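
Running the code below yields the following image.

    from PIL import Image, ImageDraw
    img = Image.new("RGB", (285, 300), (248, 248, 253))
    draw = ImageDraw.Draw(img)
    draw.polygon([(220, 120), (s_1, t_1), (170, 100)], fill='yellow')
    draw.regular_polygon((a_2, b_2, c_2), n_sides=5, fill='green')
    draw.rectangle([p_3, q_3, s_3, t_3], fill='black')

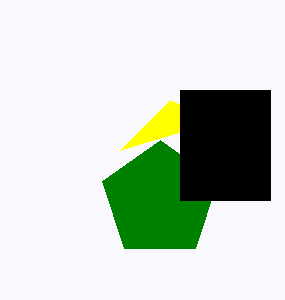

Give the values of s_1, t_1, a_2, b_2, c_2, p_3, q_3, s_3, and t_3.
s_1 = 120, t_1 = 150, a_2 = 160, b_2 = 200, c_2 = 60, p_3 = 180, q_3 = 90, s_3 = 270, t_3 = 200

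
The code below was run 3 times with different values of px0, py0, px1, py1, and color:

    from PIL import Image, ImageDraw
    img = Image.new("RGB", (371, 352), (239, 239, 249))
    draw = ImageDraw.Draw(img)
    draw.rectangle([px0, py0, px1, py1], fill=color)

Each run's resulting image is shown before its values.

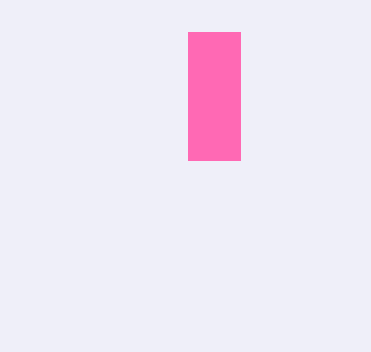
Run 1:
px0 = 188
py0 = 32
px1 = 240
py1 = 160
color = 'hotpink'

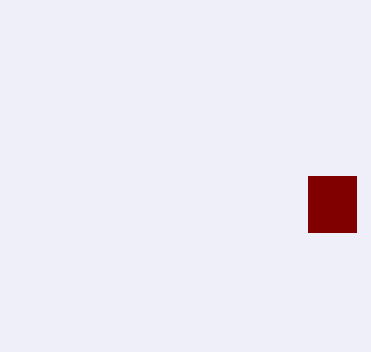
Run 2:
px0 = 308, py0 = 176, px1 = 356, py1 = 232, color = 'maroon'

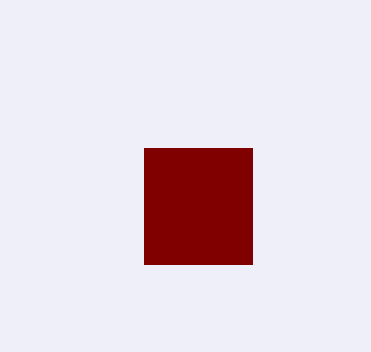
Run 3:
px0 = 144
py0 = 148
px1 = 252
py1 = 264
color = 'maroon'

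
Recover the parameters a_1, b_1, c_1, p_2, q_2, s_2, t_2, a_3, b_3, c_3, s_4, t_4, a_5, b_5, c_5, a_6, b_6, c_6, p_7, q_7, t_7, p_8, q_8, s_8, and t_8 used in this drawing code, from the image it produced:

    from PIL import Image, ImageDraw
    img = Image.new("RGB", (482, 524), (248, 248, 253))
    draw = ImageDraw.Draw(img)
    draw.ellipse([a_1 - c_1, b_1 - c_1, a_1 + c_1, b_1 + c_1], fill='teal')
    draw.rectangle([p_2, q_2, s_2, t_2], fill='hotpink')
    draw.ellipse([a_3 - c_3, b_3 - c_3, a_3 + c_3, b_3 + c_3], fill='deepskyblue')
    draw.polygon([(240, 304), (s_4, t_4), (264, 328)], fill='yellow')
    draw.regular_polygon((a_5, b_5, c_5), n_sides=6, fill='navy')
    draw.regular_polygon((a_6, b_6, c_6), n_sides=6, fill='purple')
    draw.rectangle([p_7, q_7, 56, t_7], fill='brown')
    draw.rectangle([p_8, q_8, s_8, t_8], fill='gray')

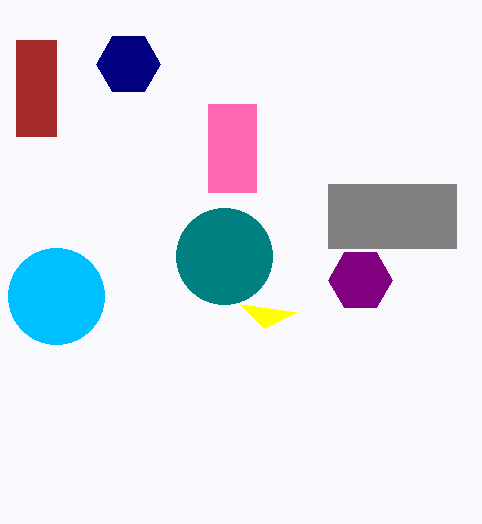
a_1 = 224
b_1 = 256
c_1 = 48
p_2 = 208
q_2 = 104
s_2 = 256
t_2 = 192
a_3 = 56
b_3 = 296
c_3 = 48
s_4 = 296
t_4 = 312
a_5 = 128
b_5 = 64
c_5 = 32
a_6 = 360
b_6 = 280
c_6 = 32
p_7 = 16
q_7 = 40
t_7 = 136
p_8 = 328
q_8 = 184
s_8 = 456
t_8 = 248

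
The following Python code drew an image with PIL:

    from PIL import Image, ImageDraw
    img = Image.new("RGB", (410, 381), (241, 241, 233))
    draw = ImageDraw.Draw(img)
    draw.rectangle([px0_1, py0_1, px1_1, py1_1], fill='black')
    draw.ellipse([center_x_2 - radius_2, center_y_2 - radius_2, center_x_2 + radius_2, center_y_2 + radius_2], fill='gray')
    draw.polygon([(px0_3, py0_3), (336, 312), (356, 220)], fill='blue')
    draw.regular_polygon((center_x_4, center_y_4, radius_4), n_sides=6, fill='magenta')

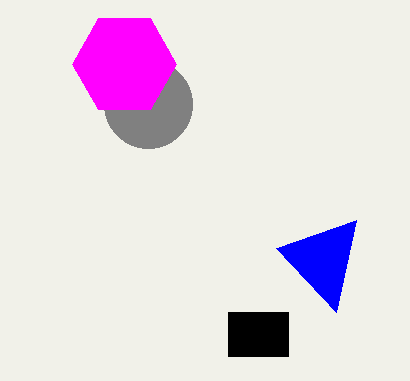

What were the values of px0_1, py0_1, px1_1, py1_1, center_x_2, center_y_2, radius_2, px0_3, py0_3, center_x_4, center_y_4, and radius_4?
px0_1 = 228; py0_1 = 312; px1_1 = 288; py1_1 = 356; center_x_2 = 148; center_y_2 = 104; radius_2 = 44; px0_3 = 276; py0_3 = 248; center_x_4 = 124; center_y_4 = 64; radius_4 = 52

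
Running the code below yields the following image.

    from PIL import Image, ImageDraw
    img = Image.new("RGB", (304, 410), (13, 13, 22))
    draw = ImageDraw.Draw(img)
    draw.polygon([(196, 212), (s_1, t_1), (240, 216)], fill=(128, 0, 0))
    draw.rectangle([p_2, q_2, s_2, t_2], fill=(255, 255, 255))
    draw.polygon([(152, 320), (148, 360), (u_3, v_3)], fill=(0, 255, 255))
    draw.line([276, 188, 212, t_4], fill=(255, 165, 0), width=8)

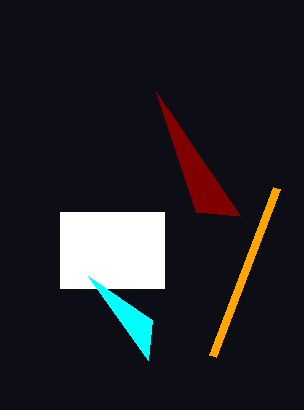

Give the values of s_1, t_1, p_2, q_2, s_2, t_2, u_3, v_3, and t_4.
s_1 = 156
t_1 = 92
p_2 = 60
q_2 = 212
s_2 = 164
t_2 = 288
u_3 = 88
v_3 = 276
t_4 = 356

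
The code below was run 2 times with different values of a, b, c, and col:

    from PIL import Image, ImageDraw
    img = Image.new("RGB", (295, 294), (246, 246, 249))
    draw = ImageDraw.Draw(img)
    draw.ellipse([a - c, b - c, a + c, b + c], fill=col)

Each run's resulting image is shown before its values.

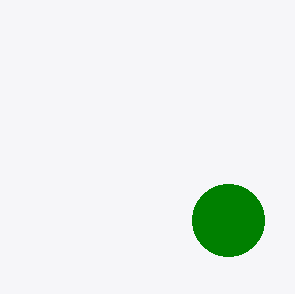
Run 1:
a = 228, b = 220, c = 36, col = 'green'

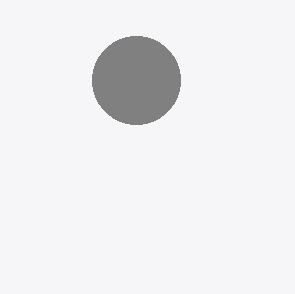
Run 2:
a = 136; b = 80; c = 44; col = 'gray'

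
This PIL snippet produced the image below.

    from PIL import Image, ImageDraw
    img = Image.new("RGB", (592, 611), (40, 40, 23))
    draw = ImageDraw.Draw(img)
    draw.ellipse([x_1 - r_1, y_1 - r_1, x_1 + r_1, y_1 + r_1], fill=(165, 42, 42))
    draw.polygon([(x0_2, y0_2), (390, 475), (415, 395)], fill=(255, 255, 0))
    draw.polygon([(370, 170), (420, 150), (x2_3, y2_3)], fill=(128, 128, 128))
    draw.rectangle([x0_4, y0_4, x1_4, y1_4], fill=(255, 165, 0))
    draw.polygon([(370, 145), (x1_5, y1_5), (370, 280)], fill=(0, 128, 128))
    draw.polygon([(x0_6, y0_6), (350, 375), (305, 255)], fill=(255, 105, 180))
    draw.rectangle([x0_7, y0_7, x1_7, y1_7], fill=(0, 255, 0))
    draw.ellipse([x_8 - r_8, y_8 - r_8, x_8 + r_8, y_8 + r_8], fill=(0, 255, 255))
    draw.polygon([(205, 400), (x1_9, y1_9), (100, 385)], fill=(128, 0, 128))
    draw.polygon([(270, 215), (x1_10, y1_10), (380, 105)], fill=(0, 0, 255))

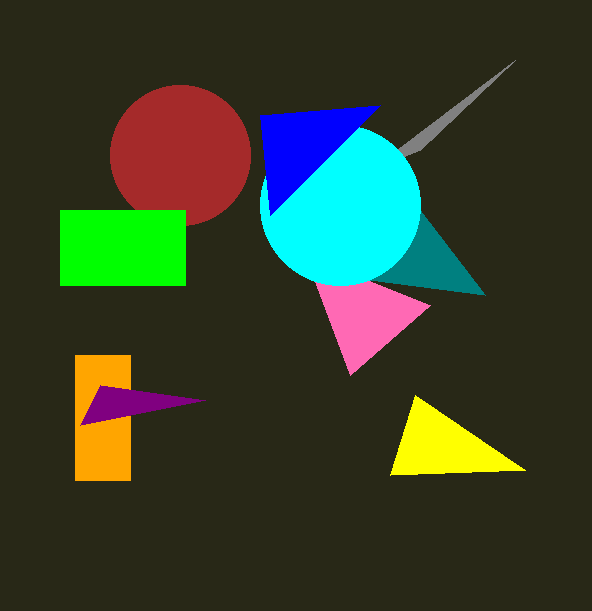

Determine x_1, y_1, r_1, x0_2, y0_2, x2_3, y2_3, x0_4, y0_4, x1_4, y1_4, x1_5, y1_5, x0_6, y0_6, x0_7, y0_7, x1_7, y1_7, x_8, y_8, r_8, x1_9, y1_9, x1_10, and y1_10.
x_1 = 180; y_1 = 155; r_1 = 70; x0_2 = 525; y0_2 = 470; x2_3 = 515; y2_3 = 60; x0_4 = 75; y0_4 = 355; x1_4 = 130; y1_4 = 480; x1_5 = 485; y1_5 = 295; x0_6 = 430; y0_6 = 305; x0_7 = 60; y0_7 = 210; x1_7 = 185; y1_7 = 285; x_8 = 340; y_8 = 205; r_8 = 80; x1_9 = 80; y1_9 = 425; x1_10 = 260; y1_10 = 115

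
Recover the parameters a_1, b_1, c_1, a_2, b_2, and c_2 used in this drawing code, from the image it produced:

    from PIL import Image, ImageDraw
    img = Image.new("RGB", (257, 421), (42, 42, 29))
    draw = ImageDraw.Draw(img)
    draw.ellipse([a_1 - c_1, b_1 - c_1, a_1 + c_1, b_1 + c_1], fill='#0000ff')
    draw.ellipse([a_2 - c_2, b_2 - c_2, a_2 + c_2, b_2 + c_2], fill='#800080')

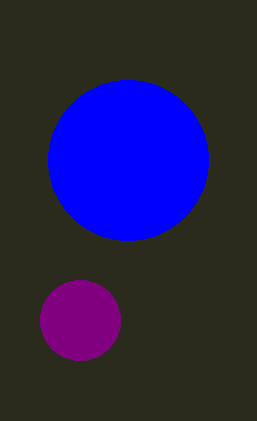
a_1 = 128; b_1 = 160; c_1 = 80; a_2 = 80; b_2 = 320; c_2 = 40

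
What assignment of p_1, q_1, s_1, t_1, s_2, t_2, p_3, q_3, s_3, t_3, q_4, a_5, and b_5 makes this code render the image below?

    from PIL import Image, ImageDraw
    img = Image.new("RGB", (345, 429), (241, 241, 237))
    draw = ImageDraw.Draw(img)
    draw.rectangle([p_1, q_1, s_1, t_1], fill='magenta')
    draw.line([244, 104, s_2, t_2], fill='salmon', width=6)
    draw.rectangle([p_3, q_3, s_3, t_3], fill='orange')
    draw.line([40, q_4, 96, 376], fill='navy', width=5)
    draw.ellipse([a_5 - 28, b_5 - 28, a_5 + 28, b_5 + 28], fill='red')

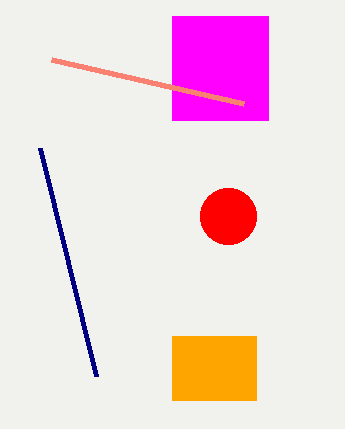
p_1 = 172
q_1 = 16
s_1 = 268
t_1 = 120
s_2 = 52
t_2 = 60
p_3 = 172
q_3 = 336
s_3 = 256
t_3 = 400
q_4 = 148
a_5 = 228
b_5 = 216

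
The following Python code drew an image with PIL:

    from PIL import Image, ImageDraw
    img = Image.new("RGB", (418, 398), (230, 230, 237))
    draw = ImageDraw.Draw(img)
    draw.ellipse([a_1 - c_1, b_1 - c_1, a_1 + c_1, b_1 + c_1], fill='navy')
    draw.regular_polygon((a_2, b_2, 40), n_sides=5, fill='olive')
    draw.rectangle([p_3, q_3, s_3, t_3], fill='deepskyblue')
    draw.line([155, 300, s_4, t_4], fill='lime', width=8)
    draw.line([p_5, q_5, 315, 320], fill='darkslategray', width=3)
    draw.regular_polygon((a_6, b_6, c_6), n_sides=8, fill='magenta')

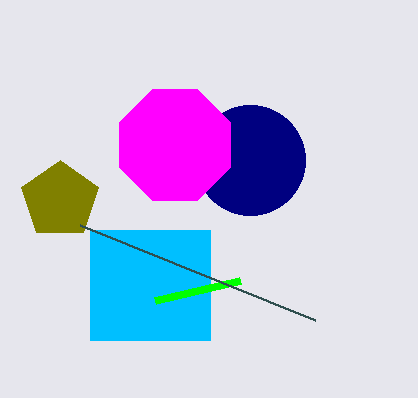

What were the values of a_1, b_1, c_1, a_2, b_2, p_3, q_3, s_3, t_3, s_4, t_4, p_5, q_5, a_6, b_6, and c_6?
a_1 = 250, b_1 = 160, c_1 = 55, a_2 = 60, b_2 = 200, p_3 = 90, q_3 = 230, s_3 = 210, t_3 = 340, s_4 = 240, t_4 = 280, p_5 = 80, q_5 = 225, a_6 = 175, b_6 = 145, c_6 = 60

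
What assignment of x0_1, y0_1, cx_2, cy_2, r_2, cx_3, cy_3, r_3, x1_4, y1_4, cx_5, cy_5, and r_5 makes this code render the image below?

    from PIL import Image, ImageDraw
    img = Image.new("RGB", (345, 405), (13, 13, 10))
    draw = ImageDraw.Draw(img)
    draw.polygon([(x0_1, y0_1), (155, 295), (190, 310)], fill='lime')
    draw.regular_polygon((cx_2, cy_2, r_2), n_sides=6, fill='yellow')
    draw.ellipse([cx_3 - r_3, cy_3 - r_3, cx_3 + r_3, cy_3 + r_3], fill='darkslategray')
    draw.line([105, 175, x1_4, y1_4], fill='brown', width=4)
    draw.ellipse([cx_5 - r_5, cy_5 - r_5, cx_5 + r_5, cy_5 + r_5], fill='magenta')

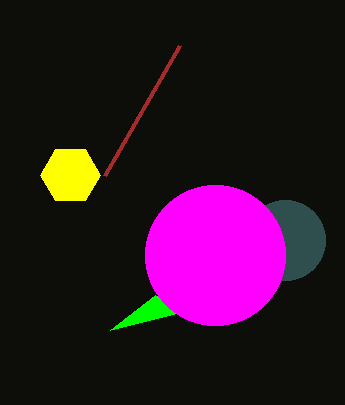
x0_1 = 110; y0_1 = 330; cx_2 = 70; cy_2 = 175; r_2 = 30; cx_3 = 285; cy_3 = 240; r_3 = 40; x1_4 = 180; y1_4 = 45; cx_5 = 215; cy_5 = 255; r_5 = 70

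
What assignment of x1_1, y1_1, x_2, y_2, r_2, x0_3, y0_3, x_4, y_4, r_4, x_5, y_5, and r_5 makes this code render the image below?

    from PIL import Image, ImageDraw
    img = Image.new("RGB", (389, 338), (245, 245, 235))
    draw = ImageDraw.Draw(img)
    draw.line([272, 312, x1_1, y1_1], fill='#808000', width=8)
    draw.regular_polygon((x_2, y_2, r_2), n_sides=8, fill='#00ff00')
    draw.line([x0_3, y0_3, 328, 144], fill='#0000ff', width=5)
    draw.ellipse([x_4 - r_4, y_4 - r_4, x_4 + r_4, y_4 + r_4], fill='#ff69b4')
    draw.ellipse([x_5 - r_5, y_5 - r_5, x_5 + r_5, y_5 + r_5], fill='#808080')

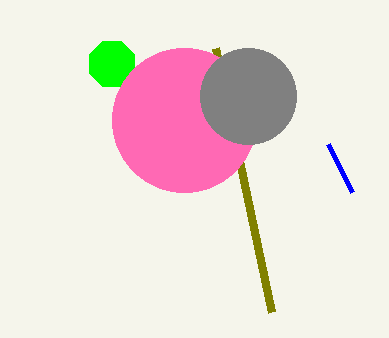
x1_1 = 216, y1_1 = 48, x_2 = 112, y_2 = 64, r_2 = 24, x0_3 = 352, y0_3 = 192, x_4 = 184, y_4 = 120, r_4 = 72, x_5 = 248, y_5 = 96, r_5 = 48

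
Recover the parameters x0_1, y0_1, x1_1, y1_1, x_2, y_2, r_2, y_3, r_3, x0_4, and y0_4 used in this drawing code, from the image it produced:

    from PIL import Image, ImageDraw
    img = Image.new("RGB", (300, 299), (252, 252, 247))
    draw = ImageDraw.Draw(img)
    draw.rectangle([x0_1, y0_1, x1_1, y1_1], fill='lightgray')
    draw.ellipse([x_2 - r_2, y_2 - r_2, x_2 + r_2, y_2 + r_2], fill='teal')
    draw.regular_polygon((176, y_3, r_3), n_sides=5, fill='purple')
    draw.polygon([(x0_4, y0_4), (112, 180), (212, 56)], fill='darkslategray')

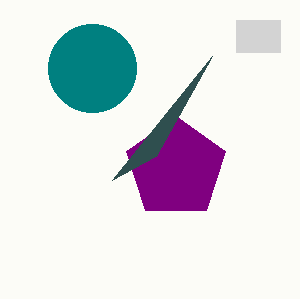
x0_1 = 236; y0_1 = 20; x1_1 = 280; y1_1 = 52; x_2 = 92; y_2 = 68; r_2 = 44; y_3 = 168; r_3 = 52; x0_4 = 156; y0_4 = 156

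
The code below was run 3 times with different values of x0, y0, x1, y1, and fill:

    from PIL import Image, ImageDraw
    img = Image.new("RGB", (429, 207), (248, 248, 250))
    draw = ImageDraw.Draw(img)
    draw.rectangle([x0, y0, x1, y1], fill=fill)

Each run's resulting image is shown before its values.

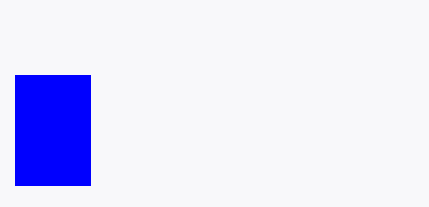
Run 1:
x0 = 15; y0 = 75; x1 = 90; y1 = 185; fill = 'blue'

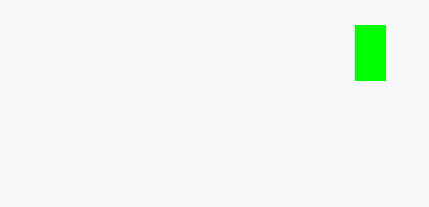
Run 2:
x0 = 355; y0 = 25; x1 = 385; y1 = 80; fill = 'lime'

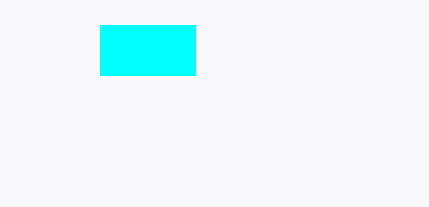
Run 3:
x0 = 100, y0 = 25, x1 = 195, y1 = 75, fill = 'cyan'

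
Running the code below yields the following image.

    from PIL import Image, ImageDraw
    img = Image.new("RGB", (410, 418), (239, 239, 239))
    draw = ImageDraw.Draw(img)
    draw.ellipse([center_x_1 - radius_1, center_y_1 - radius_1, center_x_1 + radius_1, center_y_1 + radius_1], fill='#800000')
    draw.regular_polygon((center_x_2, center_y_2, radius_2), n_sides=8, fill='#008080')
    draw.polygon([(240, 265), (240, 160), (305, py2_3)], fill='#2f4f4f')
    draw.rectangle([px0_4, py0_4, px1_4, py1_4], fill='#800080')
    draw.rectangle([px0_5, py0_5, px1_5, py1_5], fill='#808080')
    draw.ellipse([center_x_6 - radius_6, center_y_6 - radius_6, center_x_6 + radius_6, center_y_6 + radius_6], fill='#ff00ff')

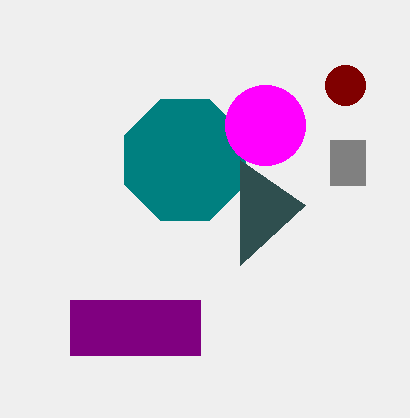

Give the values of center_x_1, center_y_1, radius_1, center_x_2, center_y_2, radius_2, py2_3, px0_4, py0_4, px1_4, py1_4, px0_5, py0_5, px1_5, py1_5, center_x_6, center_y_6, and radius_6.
center_x_1 = 345, center_y_1 = 85, radius_1 = 20, center_x_2 = 185, center_y_2 = 160, radius_2 = 65, py2_3 = 205, px0_4 = 70, py0_4 = 300, px1_4 = 200, py1_4 = 355, px0_5 = 330, py0_5 = 140, px1_5 = 365, py1_5 = 185, center_x_6 = 265, center_y_6 = 125, radius_6 = 40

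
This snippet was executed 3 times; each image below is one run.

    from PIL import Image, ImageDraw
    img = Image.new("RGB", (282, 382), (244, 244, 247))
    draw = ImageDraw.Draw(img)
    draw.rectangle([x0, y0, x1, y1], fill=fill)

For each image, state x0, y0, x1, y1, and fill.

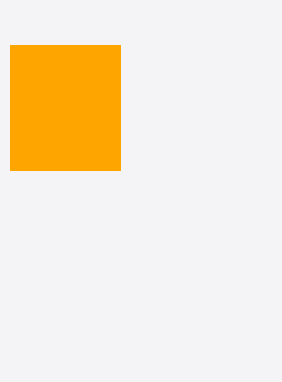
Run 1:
x0 = 10, y0 = 45, x1 = 120, y1 = 170, fill = 'orange'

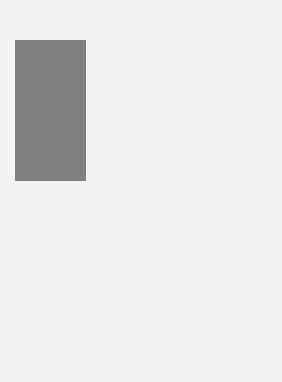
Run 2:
x0 = 15; y0 = 40; x1 = 85; y1 = 180; fill = 'gray'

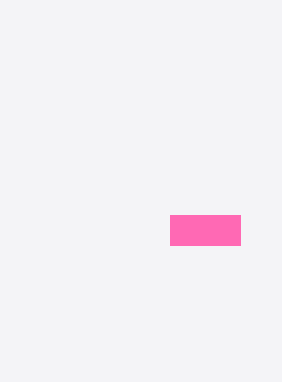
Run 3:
x0 = 170; y0 = 215; x1 = 240; y1 = 245; fill = 'hotpink'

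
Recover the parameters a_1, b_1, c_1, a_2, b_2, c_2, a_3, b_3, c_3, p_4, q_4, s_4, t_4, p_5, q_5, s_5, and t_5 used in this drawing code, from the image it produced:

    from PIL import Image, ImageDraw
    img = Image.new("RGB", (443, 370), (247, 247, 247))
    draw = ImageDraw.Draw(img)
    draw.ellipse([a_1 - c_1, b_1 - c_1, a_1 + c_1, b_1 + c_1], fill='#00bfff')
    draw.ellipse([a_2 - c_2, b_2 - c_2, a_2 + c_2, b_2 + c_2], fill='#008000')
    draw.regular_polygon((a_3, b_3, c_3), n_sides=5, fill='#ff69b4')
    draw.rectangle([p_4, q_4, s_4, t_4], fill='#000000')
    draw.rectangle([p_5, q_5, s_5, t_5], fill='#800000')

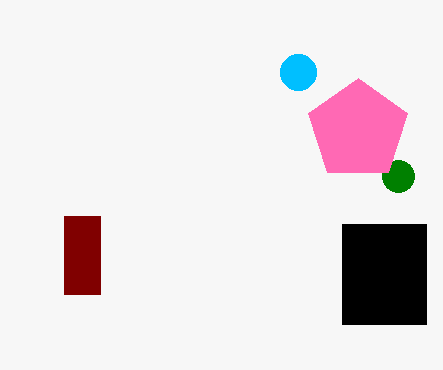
a_1 = 298; b_1 = 72; c_1 = 18; a_2 = 398; b_2 = 176; c_2 = 16; a_3 = 358; b_3 = 130; c_3 = 52; p_4 = 342; q_4 = 224; s_4 = 426; t_4 = 324; p_5 = 64; q_5 = 216; s_5 = 100; t_5 = 294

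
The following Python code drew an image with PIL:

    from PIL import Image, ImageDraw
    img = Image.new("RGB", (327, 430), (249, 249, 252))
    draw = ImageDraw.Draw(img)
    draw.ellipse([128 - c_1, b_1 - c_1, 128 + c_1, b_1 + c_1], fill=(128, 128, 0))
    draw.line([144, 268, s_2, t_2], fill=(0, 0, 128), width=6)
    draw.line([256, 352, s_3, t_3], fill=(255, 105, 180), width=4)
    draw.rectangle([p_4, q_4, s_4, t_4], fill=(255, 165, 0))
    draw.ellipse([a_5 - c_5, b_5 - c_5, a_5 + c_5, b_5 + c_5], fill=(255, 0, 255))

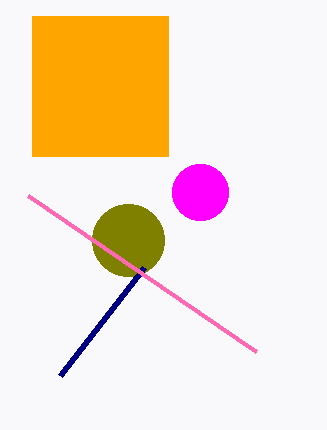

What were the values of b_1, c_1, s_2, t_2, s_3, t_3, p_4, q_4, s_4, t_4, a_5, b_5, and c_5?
b_1 = 240
c_1 = 36
s_2 = 60
t_2 = 376
s_3 = 28
t_3 = 196
p_4 = 32
q_4 = 16
s_4 = 168
t_4 = 156
a_5 = 200
b_5 = 192
c_5 = 28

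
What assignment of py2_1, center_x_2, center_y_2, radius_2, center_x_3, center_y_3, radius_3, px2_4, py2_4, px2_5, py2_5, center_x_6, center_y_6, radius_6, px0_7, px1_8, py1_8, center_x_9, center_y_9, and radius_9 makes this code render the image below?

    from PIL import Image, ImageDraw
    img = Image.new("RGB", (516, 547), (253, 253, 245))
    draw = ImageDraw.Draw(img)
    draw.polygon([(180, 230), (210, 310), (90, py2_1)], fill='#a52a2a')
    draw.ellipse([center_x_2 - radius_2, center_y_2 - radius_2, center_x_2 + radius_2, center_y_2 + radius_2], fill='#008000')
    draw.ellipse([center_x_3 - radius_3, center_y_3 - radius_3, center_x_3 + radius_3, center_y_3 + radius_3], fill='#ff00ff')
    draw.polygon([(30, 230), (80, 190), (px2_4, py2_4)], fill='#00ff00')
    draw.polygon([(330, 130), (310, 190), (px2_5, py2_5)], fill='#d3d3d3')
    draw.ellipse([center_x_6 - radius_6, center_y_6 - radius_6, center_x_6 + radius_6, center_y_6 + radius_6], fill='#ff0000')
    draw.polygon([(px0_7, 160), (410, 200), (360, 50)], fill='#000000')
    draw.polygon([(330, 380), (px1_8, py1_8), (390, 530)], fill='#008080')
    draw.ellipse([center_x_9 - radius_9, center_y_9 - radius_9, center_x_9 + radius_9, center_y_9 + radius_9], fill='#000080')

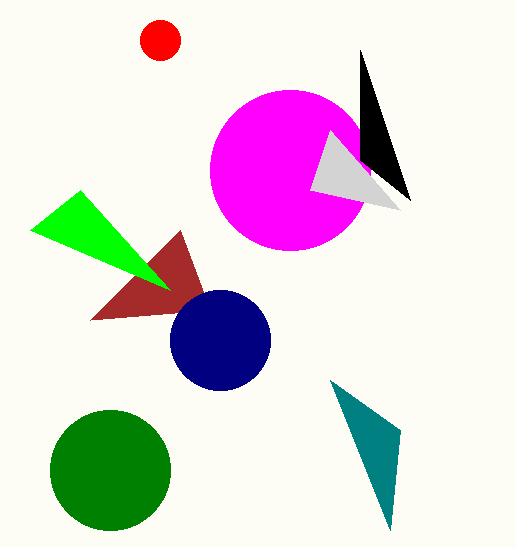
py2_1 = 320
center_x_2 = 110
center_y_2 = 470
radius_2 = 60
center_x_3 = 290
center_y_3 = 170
radius_3 = 80
px2_4 = 170
py2_4 = 290
px2_5 = 400
py2_5 = 210
center_x_6 = 160
center_y_6 = 40
radius_6 = 20
px0_7 = 360
px1_8 = 400
py1_8 = 430
center_x_9 = 220
center_y_9 = 340
radius_9 = 50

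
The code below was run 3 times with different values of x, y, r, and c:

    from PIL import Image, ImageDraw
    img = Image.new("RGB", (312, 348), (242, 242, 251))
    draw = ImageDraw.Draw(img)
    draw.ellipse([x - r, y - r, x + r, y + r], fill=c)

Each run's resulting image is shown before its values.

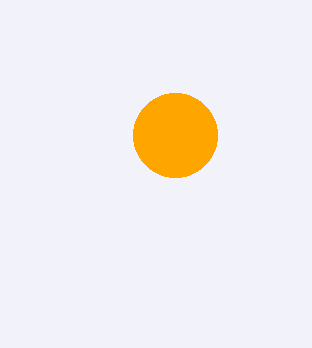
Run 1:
x = 175, y = 135, r = 42, c = 'orange'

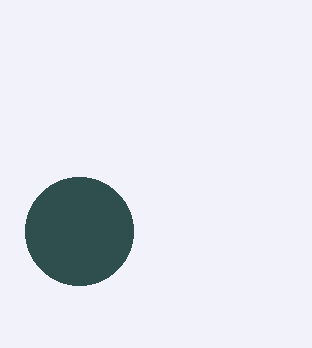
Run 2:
x = 79; y = 231; r = 54; c = 'darkslategray'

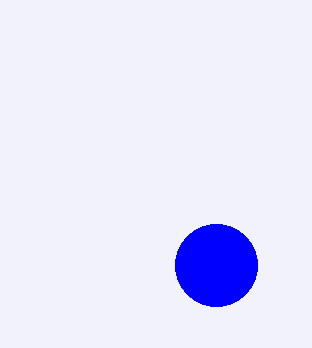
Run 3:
x = 216, y = 265, r = 41, c = 'blue'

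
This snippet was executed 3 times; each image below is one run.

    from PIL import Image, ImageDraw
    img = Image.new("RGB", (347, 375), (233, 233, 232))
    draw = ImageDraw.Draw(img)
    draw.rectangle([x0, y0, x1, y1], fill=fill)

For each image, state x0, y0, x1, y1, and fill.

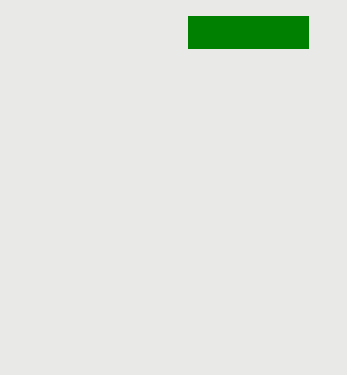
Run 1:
x0 = 188
y0 = 16
x1 = 308
y1 = 48
fill = 'green'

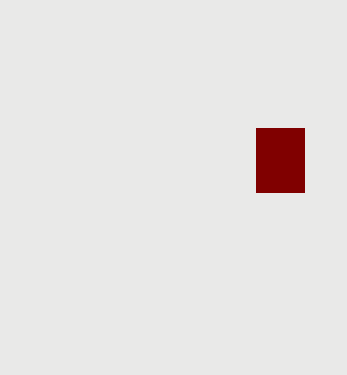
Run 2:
x0 = 256, y0 = 128, x1 = 304, y1 = 192, fill = 'maroon'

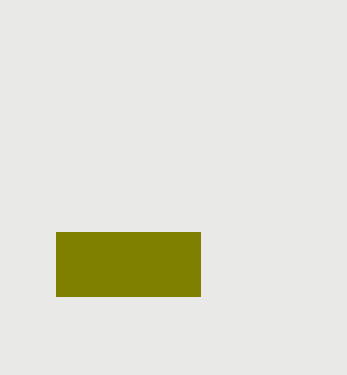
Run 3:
x0 = 56; y0 = 232; x1 = 200; y1 = 296; fill = 'olive'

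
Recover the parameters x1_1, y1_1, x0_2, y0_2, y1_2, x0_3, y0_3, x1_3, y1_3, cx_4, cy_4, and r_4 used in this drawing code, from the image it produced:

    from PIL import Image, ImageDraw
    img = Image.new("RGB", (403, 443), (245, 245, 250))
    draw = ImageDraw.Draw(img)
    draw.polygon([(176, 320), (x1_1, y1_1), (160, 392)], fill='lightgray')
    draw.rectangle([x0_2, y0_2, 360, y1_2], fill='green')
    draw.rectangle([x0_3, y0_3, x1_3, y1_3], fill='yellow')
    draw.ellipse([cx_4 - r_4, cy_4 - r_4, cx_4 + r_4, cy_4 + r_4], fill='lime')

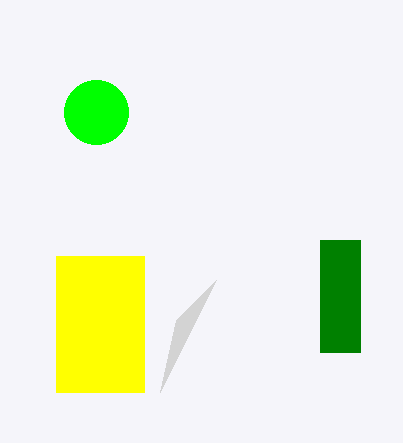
x1_1 = 216; y1_1 = 280; x0_2 = 320; y0_2 = 240; y1_2 = 352; x0_3 = 56; y0_3 = 256; x1_3 = 144; y1_3 = 392; cx_4 = 96; cy_4 = 112; r_4 = 32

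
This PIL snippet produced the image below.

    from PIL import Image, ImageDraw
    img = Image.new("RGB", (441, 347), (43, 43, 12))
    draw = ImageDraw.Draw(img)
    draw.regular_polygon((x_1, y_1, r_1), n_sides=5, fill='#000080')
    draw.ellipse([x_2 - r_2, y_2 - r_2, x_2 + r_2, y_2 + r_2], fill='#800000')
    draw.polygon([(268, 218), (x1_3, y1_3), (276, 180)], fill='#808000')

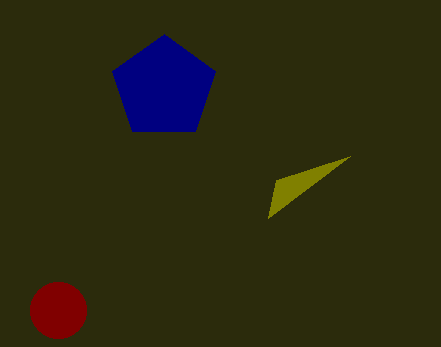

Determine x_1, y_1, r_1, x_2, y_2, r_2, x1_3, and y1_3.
x_1 = 164, y_1 = 88, r_1 = 54, x_2 = 58, y_2 = 310, r_2 = 28, x1_3 = 350, y1_3 = 156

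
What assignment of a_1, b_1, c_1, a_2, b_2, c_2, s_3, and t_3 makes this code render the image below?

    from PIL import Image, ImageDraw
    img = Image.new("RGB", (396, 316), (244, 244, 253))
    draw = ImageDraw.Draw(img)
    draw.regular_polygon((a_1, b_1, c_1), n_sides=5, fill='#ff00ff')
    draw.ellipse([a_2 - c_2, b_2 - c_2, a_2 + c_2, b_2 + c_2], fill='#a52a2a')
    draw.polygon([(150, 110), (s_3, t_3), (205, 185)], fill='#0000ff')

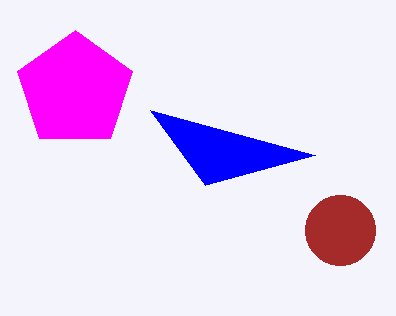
a_1 = 75
b_1 = 90
c_1 = 60
a_2 = 340
b_2 = 230
c_2 = 35
s_3 = 315
t_3 = 155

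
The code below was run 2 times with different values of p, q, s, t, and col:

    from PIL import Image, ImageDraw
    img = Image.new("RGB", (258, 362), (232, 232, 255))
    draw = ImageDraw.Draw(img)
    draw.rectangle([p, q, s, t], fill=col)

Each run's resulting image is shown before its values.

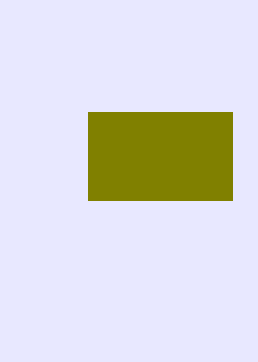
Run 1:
p = 88; q = 112; s = 232; t = 200; col = 'olive'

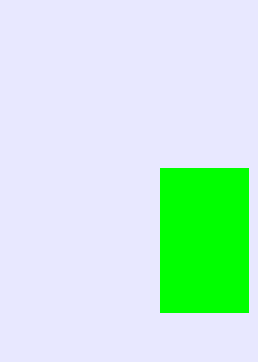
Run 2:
p = 160, q = 168, s = 248, t = 312, col = 'lime'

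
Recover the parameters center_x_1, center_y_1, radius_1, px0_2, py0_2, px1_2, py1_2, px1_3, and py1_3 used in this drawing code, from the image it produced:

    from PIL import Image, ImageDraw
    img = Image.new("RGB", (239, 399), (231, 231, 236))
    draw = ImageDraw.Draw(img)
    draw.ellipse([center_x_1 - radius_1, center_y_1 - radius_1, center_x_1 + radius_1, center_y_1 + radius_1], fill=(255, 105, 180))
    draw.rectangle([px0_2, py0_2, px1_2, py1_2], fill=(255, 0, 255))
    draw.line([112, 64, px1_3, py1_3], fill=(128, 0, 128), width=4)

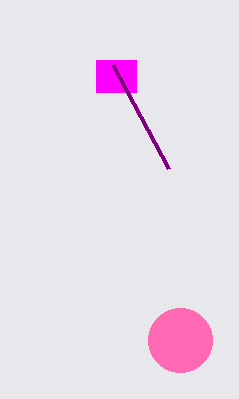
center_x_1 = 180
center_y_1 = 340
radius_1 = 32
px0_2 = 96
py0_2 = 60
px1_2 = 136
py1_2 = 92
px1_3 = 168
py1_3 = 168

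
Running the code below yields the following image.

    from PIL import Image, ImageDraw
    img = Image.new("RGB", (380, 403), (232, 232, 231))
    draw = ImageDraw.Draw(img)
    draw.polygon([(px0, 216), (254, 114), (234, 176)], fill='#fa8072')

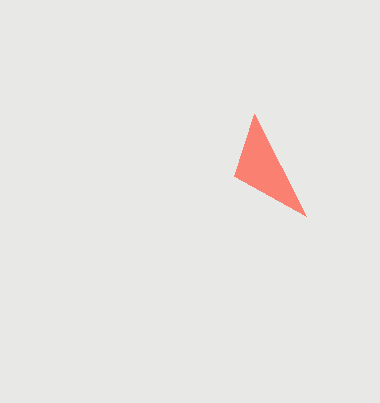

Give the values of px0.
px0 = 306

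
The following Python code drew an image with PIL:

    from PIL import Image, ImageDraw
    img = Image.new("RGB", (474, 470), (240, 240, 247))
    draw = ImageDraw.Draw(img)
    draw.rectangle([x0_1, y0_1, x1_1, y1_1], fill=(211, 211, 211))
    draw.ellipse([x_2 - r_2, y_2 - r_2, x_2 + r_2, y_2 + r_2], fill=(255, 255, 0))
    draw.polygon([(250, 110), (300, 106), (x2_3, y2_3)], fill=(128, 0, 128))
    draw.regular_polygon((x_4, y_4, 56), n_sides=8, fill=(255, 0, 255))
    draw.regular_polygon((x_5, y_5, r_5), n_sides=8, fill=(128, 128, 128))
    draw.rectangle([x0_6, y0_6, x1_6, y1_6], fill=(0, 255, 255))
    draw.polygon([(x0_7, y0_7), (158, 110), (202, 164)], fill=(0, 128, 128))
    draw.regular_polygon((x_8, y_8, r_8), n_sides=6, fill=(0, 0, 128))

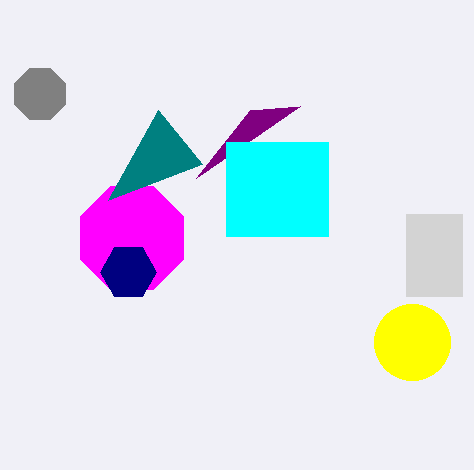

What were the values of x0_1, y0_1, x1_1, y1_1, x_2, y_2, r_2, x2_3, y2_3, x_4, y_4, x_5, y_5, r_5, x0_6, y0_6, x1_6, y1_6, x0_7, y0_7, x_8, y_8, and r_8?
x0_1 = 406; y0_1 = 214; x1_1 = 462; y1_1 = 296; x_2 = 412; y_2 = 342; r_2 = 38; x2_3 = 196; y2_3 = 178; x_4 = 132; y_4 = 238; x_5 = 40; y_5 = 94; r_5 = 28; x0_6 = 226; y0_6 = 142; x1_6 = 328; y1_6 = 236; x0_7 = 108; y0_7 = 200; x_8 = 128; y_8 = 272; r_8 = 28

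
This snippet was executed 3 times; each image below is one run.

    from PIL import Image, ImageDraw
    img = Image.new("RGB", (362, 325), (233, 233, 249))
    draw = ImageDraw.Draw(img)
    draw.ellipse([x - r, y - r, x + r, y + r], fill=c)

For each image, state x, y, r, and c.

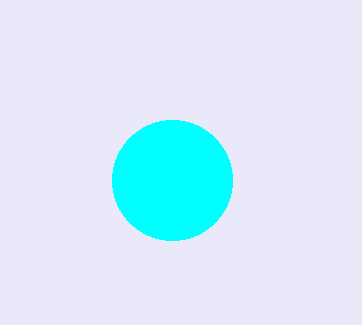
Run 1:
x = 172
y = 180
r = 60
c = 'cyan'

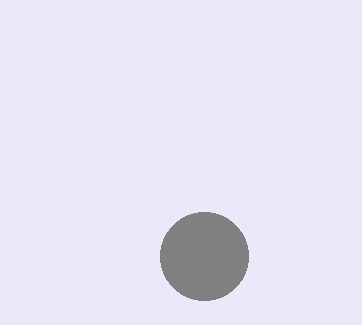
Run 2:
x = 204, y = 256, r = 44, c = 'gray'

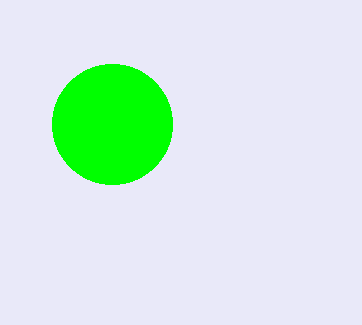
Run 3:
x = 112
y = 124
r = 60
c = 'lime'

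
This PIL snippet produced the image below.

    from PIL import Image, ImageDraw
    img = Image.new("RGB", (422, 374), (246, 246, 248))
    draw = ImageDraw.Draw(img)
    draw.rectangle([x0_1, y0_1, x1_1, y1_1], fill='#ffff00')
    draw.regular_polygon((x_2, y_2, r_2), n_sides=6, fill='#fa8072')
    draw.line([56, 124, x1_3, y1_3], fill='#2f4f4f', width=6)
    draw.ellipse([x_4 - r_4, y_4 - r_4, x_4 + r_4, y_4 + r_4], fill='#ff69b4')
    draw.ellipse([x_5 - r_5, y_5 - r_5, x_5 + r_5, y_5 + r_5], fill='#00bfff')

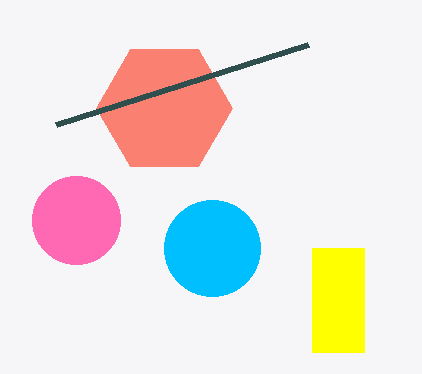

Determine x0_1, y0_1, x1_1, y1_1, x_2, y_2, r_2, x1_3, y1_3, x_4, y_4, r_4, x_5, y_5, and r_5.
x0_1 = 312
y0_1 = 248
x1_1 = 364
y1_1 = 352
x_2 = 164
y_2 = 108
r_2 = 68
x1_3 = 308
y1_3 = 44
x_4 = 76
y_4 = 220
r_4 = 44
x_5 = 212
y_5 = 248
r_5 = 48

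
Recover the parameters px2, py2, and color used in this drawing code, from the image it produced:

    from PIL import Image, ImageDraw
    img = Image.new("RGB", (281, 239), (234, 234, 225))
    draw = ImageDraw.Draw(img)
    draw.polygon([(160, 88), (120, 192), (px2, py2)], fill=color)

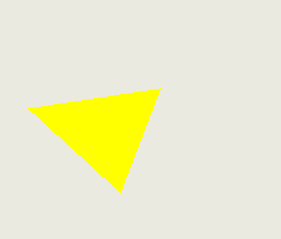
px2 = 28; py2 = 108; color = 'yellow'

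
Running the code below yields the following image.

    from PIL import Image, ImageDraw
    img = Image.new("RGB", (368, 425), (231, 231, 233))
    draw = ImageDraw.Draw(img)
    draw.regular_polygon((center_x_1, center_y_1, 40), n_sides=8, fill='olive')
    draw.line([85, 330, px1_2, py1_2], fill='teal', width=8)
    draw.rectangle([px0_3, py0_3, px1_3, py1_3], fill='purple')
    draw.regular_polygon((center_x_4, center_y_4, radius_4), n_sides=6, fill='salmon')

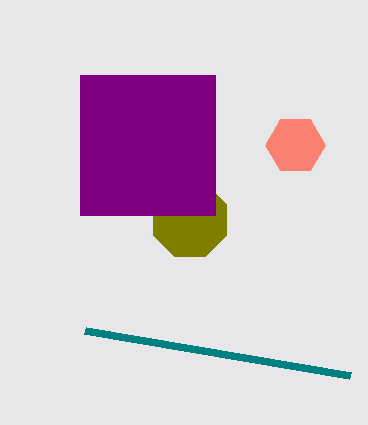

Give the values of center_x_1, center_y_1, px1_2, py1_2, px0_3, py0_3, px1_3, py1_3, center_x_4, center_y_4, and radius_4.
center_x_1 = 190; center_y_1 = 220; px1_2 = 350; py1_2 = 375; px0_3 = 80; py0_3 = 75; px1_3 = 215; py1_3 = 215; center_x_4 = 295; center_y_4 = 145; radius_4 = 30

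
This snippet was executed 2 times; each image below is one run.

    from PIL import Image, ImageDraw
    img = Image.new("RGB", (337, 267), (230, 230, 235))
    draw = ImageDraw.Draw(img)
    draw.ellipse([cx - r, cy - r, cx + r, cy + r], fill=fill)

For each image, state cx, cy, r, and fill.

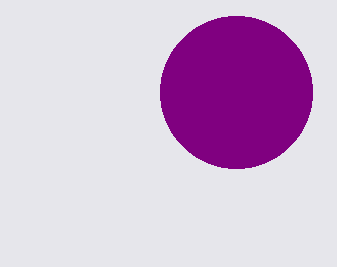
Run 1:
cx = 236; cy = 92; r = 76; fill = 'purple'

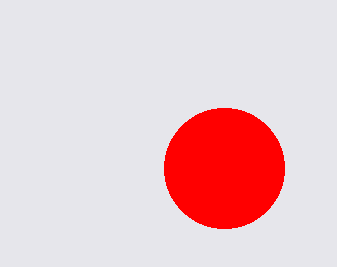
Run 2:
cx = 224
cy = 168
r = 60
fill = 'red'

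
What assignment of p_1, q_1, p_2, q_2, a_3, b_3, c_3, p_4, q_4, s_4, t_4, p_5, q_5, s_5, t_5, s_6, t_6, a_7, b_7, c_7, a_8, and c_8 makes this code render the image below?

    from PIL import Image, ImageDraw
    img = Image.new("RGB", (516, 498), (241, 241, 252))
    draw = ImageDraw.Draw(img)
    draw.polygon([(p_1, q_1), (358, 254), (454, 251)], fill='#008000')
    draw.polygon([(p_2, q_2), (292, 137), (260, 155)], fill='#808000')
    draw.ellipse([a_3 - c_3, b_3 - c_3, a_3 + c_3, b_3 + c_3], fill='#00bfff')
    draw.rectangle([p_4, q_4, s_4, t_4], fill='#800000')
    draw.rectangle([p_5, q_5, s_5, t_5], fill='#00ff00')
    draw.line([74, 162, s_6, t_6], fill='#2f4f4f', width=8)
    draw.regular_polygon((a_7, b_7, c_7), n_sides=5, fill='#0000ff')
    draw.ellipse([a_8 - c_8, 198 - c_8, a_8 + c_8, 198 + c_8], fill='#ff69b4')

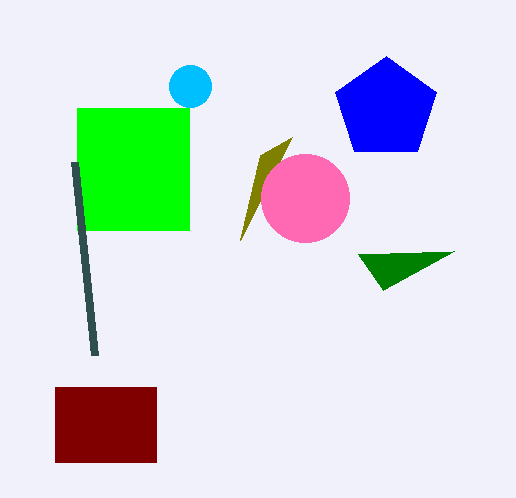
p_1 = 383, q_1 = 290, p_2 = 240, q_2 = 240, a_3 = 190, b_3 = 86, c_3 = 21, p_4 = 55, q_4 = 387, s_4 = 156, t_4 = 462, p_5 = 77, q_5 = 108, s_5 = 189, t_5 = 230, s_6 = 94, t_6 = 355, a_7 = 386, b_7 = 109, c_7 = 53, a_8 = 305, c_8 = 44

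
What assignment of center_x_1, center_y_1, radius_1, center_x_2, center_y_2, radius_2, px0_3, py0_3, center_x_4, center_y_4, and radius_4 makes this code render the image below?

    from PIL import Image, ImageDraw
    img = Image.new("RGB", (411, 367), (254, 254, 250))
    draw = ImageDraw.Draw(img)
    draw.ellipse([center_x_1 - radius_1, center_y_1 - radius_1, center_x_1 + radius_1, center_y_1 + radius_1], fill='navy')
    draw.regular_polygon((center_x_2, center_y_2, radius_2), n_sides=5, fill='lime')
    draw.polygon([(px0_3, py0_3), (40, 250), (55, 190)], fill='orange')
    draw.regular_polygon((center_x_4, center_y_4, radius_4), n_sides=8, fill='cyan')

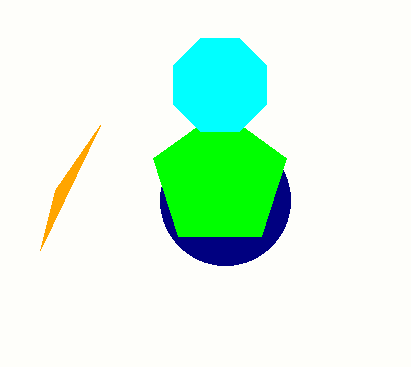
center_x_1 = 225; center_y_1 = 200; radius_1 = 65; center_x_2 = 220; center_y_2 = 180; radius_2 = 70; px0_3 = 100; py0_3 = 125; center_x_4 = 220; center_y_4 = 85; radius_4 = 50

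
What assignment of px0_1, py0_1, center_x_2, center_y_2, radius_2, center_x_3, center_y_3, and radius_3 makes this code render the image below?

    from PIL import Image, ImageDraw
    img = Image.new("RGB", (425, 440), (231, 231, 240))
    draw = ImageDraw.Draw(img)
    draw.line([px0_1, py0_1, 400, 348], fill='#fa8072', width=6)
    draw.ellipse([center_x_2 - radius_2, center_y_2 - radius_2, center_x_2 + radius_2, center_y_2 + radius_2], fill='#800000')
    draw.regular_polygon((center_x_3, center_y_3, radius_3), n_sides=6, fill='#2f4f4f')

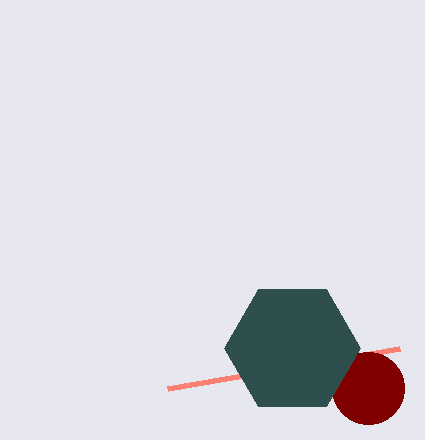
px0_1 = 168, py0_1 = 388, center_x_2 = 368, center_y_2 = 388, radius_2 = 36, center_x_3 = 292, center_y_3 = 348, radius_3 = 68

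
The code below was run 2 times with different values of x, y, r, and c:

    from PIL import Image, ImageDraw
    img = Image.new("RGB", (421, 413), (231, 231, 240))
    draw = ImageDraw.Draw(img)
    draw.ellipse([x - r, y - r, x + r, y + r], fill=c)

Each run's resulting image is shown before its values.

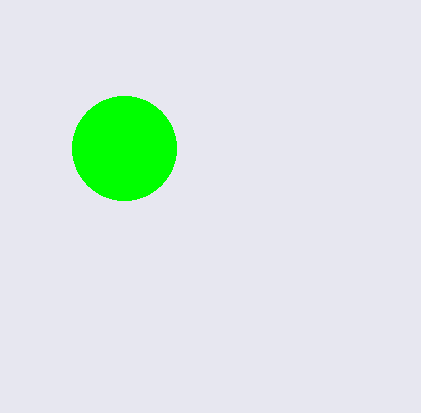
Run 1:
x = 124; y = 148; r = 52; c = 'lime'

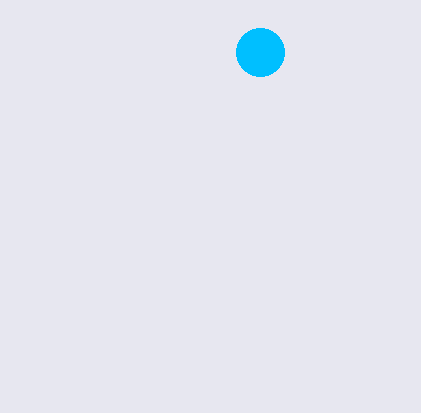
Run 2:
x = 260
y = 52
r = 24
c = 'deepskyblue'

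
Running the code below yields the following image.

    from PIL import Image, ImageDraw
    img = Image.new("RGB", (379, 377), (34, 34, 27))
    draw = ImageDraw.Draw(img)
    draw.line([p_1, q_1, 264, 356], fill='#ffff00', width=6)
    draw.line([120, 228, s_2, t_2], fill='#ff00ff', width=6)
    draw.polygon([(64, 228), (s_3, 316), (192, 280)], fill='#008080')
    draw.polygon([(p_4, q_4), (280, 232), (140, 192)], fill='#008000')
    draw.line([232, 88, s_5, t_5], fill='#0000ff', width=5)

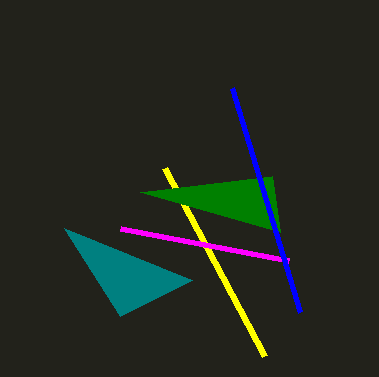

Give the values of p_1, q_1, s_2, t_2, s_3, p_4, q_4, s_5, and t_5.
p_1 = 164, q_1 = 168, s_2 = 288, t_2 = 260, s_3 = 120, p_4 = 272, q_4 = 176, s_5 = 300, t_5 = 312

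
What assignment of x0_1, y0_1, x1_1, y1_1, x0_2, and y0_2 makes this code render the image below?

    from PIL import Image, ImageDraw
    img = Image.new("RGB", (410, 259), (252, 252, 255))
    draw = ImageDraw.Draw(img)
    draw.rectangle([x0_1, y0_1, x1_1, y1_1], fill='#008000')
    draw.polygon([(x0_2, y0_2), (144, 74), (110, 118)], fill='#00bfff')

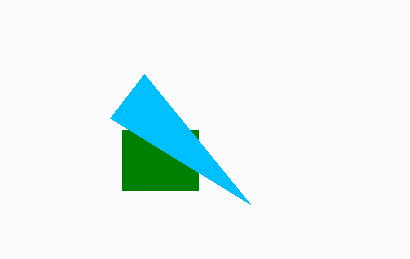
x0_1 = 122; y0_1 = 130; x1_1 = 198; y1_1 = 190; x0_2 = 250; y0_2 = 204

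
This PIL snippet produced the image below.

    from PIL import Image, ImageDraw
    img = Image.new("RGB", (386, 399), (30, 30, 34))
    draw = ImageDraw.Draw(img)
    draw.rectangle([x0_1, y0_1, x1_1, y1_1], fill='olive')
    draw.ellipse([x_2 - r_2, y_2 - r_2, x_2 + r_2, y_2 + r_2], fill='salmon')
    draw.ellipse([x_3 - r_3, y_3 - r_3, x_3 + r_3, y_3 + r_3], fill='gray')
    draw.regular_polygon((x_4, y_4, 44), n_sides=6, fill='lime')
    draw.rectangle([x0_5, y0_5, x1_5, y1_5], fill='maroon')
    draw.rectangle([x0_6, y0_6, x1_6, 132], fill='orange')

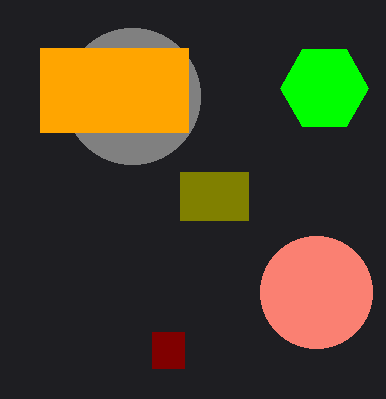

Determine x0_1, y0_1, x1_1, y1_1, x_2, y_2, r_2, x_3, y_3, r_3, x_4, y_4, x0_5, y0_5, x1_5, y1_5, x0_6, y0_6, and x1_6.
x0_1 = 180, y0_1 = 172, x1_1 = 248, y1_1 = 220, x_2 = 316, y_2 = 292, r_2 = 56, x_3 = 132, y_3 = 96, r_3 = 68, x_4 = 324, y_4 = 88, x0_5 = 152, y0_5 = 332, x1_5 = 184, y1_5 = 368, x0_6 = 40, y0_6 = 48, x1_6 = 188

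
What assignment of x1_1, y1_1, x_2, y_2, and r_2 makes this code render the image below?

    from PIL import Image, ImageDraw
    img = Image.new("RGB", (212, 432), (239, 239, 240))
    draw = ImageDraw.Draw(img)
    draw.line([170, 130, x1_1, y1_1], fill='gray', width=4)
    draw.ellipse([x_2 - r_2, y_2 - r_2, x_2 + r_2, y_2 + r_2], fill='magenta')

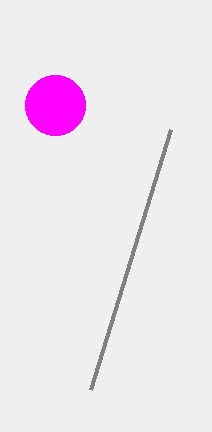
x1_1 = 90
y1_1 = 390
x_2 = 55
y_2 = 105
r_2 = 30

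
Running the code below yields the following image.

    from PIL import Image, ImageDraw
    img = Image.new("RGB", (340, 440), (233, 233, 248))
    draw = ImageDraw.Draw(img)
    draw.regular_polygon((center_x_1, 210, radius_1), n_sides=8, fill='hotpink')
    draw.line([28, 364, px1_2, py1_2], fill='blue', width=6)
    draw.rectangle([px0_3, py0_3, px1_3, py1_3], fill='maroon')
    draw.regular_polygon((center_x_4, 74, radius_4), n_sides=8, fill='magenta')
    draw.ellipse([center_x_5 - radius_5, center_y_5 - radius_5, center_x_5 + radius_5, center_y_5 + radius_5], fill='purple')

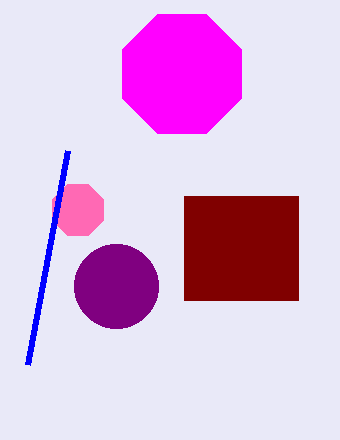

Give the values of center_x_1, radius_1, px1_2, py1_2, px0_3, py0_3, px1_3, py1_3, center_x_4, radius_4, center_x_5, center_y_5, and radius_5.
center_x_1 = 78; radius_1 = 28; px1_2 = 68; py1_2 = 150; px0_3 = 184; py0_3 = 196; px1_3 = 298; py1_3 = 300; center_x_4 = 182; radius_4 = 64; center_x_5 = 116; center_y_5 = 286; radius_5 = 42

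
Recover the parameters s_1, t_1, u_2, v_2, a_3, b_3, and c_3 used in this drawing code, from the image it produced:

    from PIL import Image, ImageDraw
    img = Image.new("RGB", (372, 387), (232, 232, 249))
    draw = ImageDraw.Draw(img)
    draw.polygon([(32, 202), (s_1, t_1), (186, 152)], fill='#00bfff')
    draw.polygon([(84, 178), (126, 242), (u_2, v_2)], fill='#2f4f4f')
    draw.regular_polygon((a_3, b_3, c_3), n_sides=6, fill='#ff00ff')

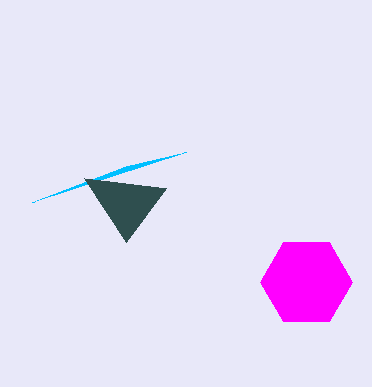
s_1 = 126; t_1 = 166; u_2 = 166; v_2 = 188; a_3 = 306; b_3 = 282; c_3 = 46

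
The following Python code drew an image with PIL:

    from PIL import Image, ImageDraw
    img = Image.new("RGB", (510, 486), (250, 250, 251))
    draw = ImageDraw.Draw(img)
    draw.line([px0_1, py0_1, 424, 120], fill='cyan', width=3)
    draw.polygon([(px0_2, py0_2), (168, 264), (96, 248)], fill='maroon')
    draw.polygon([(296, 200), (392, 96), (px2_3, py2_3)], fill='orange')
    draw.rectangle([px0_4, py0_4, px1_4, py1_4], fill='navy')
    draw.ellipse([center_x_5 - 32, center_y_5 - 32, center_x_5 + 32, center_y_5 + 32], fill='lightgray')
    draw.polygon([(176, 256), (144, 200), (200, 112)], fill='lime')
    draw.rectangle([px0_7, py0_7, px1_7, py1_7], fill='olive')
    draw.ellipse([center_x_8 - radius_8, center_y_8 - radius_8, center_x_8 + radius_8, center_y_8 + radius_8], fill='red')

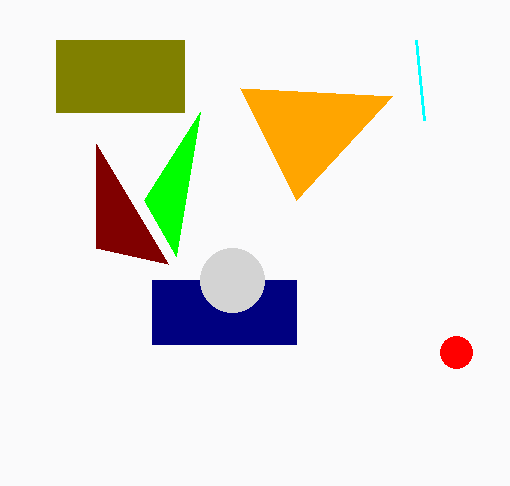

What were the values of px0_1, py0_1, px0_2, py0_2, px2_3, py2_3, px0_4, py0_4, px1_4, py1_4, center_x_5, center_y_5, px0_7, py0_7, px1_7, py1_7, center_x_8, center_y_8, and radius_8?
px0_1 = 416; py0_1 = 40; px0_2 = 96; py0_2 = 144; px2_3 = 240; py2_3 = 88; px0_4 = 152; py0_4 = 280; px1_4 = 296; py1_4 = 344; center_x_5 = 232; center_y_5 = 280; px0_7 = 56; py0_7 = 40; px1_7 = 184; py1_7 = 112; center_x_8 = 456; center_y_8 = 352; radius_8 = 16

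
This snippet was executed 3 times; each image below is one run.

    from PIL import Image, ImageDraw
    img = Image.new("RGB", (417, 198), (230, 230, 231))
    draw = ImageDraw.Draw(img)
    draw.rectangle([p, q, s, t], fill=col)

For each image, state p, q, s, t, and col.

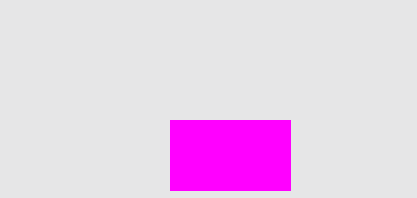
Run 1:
p = 170
q = 120
s = 290
t = 190
col = 'magenta'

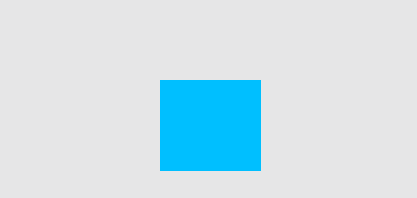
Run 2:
p = 160, q = 80, s = 260, t = 170, col = 'deepskyblue'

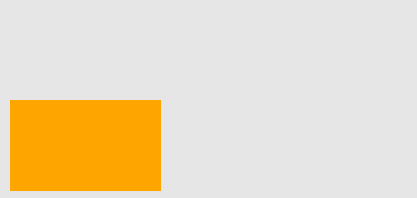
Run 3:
p = 10
q = 100
s = 160
t = 190
col = 'orange'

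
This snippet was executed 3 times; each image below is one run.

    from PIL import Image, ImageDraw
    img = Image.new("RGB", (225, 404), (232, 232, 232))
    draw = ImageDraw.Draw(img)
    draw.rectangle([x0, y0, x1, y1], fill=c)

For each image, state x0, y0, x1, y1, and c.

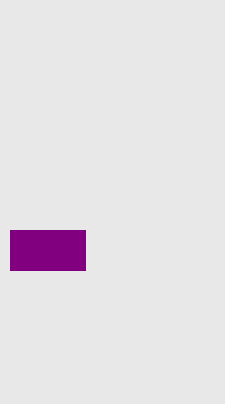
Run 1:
x0 = 10
y0 = 230
x1 = 85
y1 = 270
c = 'purple'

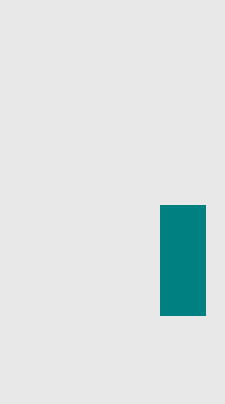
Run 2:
x0 = 160; y0 = 205; x1 = 205; y1 = 315; c = 'teal'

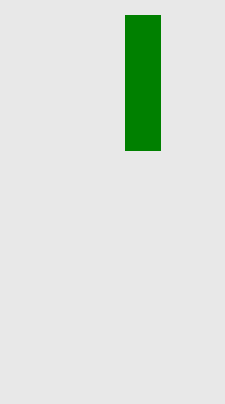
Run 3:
x0 = 125; y0 = 15; x1 = 160; y1 = 150; c = 'green'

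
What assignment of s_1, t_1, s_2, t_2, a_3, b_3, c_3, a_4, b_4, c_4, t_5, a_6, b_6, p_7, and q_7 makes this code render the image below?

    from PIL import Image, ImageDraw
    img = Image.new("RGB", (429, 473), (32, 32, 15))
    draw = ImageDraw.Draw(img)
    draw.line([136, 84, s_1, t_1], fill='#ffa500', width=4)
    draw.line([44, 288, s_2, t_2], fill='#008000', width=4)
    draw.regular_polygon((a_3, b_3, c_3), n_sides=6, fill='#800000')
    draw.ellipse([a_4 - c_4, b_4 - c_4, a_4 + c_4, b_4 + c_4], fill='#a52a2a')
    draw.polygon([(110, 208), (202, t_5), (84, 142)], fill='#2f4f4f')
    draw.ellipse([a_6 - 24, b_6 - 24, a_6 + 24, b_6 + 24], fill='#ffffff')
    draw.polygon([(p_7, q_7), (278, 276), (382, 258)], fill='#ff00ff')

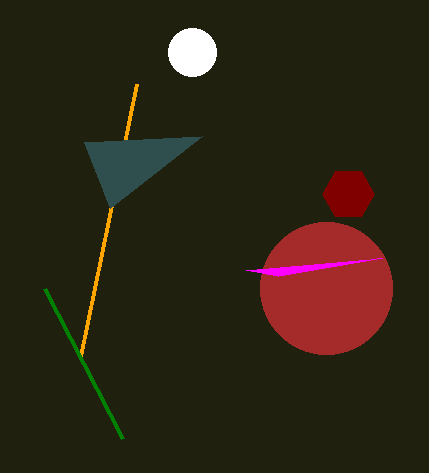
s_1 = 80; t_1 = 356; s_2 = 122; t_2 = 438; a_3 = 348; b_3 = 194; c_3 = 26; a_4 = 326; b_4 = 288; c_4 = 66; t_5 = 136; a_6 = 192; b_6 = 52; p_7 = 246; q_7 = 270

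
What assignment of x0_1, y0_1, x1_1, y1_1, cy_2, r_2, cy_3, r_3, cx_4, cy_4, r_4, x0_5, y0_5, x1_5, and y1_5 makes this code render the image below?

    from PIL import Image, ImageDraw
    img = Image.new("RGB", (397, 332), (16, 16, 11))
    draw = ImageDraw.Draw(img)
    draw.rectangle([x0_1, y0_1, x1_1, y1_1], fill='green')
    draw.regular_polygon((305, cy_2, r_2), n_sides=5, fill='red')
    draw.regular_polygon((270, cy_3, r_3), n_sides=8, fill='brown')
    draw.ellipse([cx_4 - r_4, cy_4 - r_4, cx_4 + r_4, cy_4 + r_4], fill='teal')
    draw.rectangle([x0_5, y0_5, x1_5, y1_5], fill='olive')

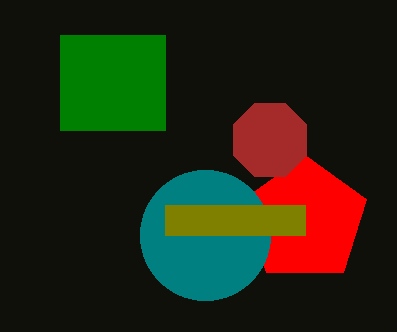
x0_1 = 60
y0_1 = 35
x1_1 = 165
y1_1 = 130
cy_2 = 220
r_2 = 65
cy_3 = 140
r_3 = 40
cx_4 = 205
cy_4 = 235
r_4 = 65
x0_5 = 165
y0_5 = 205
x1_5 = 305
y1_5 = 235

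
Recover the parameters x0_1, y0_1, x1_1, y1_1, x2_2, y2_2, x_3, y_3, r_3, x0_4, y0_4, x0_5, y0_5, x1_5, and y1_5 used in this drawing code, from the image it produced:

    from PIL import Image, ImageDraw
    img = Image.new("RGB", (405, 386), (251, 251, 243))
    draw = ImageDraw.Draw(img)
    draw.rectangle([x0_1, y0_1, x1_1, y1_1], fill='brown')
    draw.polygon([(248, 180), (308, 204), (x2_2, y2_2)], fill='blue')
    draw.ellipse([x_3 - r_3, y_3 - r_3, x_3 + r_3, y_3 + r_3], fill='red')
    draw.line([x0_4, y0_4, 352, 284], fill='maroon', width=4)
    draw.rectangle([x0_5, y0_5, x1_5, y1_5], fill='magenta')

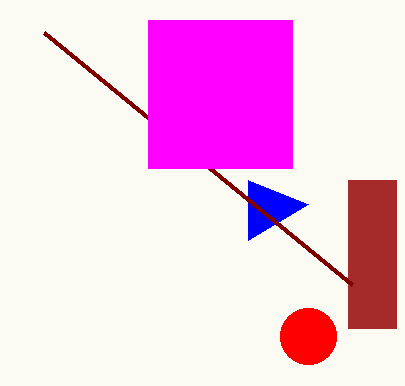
x0_1 = 348; y0_1 = 180; x1_1 = 396; y1_1 = 328; x2_2 = 248; y2_2 = 240; x_3 = 308; y_3 = 336; r_3 = 28; x0_4 = 44; y0_4 = 32; x0_5 = 148; y0_5 = 20; x1_5 = 292; y1_5 = 168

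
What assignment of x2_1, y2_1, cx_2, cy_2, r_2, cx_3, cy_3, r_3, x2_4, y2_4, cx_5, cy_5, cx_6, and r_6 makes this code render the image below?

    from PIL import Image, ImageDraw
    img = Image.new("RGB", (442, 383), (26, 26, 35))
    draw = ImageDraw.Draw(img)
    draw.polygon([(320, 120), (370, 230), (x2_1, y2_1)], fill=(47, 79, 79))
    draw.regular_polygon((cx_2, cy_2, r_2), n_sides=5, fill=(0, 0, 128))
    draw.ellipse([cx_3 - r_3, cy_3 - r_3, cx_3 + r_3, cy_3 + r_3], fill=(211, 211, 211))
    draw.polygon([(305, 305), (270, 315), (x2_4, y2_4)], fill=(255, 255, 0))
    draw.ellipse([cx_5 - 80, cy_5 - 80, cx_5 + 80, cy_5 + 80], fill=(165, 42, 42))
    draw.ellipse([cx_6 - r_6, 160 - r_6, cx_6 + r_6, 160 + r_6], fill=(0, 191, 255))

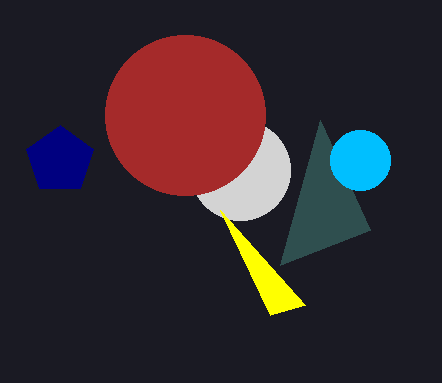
x2_1 = 280, y2_1 = 265, cx_2 = 60, cy_2 = 160, r_2 = 35, cx_3 = 240, cy_3 = 170, r_3 = 50, x2_4 = 220, y2_4 = 210, cx_5 = 185, cy_5 = 115, cx_6 = 360, r_6 = 30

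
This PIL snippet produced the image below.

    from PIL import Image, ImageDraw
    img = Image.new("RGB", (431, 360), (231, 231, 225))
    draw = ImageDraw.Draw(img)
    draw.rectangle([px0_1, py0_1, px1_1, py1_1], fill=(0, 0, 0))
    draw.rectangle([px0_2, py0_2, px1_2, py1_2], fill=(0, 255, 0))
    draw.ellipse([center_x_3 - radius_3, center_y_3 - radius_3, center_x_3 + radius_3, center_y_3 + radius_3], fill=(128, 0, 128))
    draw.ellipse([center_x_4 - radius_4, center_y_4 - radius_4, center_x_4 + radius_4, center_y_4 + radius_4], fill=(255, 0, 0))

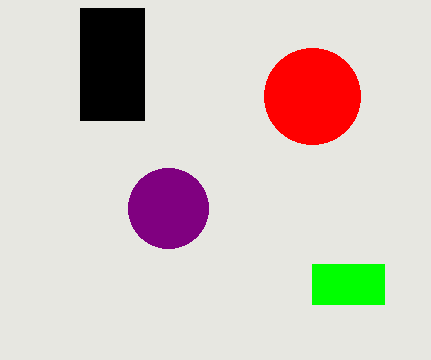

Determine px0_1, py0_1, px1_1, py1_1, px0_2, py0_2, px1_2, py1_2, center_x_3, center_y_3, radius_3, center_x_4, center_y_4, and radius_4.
px0_1 = 80; py0_1 = 8; px1_1 = 144; py1_1 = 120; px0_2 = 312; py0_2 = 264; px1_2 = 384; py1_2 = 304; center_x_3 = 168; center_y_3 = 208; radius_3 = 40; center_x_4 = 312; center_y_4 = 96; radius_4 = 48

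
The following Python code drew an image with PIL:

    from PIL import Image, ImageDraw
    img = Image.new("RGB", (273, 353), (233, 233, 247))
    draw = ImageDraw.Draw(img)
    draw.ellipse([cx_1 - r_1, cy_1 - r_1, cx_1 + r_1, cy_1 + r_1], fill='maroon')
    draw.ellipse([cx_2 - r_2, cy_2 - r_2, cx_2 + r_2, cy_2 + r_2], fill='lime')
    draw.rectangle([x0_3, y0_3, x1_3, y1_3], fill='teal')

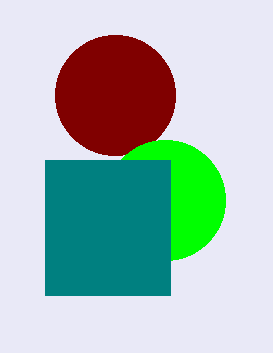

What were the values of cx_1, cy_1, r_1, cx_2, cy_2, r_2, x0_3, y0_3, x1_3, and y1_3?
cx_1 = 115
cy_1 = 95
r_1 = 60
cx_2 = 165
cy_2 = 200
r_2 = 60
x0_3 = 45
y0_3 = 160
x1_3 = 170
y1_3 = 295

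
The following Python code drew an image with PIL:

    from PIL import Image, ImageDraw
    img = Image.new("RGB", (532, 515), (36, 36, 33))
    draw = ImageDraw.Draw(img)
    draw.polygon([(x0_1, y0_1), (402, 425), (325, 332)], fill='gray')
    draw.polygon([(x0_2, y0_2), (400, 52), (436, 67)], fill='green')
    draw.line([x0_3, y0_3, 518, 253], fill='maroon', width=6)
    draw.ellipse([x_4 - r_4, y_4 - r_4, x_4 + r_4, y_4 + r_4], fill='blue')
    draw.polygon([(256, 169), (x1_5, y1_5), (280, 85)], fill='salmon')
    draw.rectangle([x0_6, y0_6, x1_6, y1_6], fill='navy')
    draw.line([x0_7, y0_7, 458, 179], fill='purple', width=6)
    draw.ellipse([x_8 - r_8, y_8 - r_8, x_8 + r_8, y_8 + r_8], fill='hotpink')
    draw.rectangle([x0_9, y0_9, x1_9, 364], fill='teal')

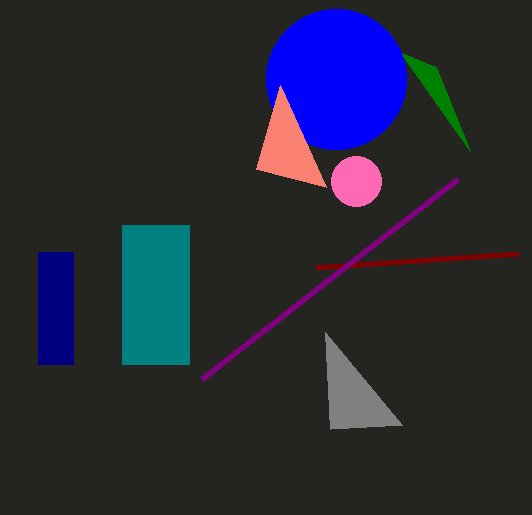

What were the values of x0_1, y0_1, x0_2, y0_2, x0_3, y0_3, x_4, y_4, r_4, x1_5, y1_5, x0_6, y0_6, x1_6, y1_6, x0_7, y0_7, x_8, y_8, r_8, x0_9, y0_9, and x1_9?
x0_1 = 330, y0_1 = 429, x0_2 = 470, y0_2 = 151, x0_3 = 316, y0_3 = 267, x_4 = 336, y_4 = 79, r_4 = 70, x1_5 = 326, y1_5 = 187, x0_6 = 38, y0_6 = 252, x1_6 = 73, y1_6 = 364, x0_7 = 202, y0_7 = 379, x_8 = 356, y_8 = 181, r_8 = 25, x0_9 = 122, y0_9 = 225, x1_9 = 189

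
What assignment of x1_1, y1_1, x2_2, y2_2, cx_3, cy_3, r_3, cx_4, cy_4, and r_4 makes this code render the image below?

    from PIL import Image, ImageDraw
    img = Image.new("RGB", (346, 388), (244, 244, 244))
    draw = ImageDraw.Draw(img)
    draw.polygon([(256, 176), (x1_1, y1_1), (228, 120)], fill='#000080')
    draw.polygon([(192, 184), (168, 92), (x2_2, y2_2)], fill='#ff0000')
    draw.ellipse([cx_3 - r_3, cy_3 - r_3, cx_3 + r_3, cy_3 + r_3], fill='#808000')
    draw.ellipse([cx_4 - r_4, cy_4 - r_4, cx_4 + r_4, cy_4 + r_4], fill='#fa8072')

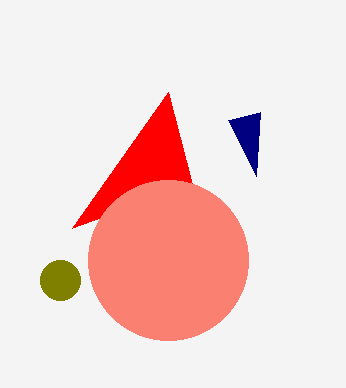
x1_1 = 260
y1_1 = 112
x2_2 = 72
y2_2 = 228
cx_3 = 60
cy_3 = 280
r_3 = 20
cx_4 = 168
cy_4 = 260
r_4 = 80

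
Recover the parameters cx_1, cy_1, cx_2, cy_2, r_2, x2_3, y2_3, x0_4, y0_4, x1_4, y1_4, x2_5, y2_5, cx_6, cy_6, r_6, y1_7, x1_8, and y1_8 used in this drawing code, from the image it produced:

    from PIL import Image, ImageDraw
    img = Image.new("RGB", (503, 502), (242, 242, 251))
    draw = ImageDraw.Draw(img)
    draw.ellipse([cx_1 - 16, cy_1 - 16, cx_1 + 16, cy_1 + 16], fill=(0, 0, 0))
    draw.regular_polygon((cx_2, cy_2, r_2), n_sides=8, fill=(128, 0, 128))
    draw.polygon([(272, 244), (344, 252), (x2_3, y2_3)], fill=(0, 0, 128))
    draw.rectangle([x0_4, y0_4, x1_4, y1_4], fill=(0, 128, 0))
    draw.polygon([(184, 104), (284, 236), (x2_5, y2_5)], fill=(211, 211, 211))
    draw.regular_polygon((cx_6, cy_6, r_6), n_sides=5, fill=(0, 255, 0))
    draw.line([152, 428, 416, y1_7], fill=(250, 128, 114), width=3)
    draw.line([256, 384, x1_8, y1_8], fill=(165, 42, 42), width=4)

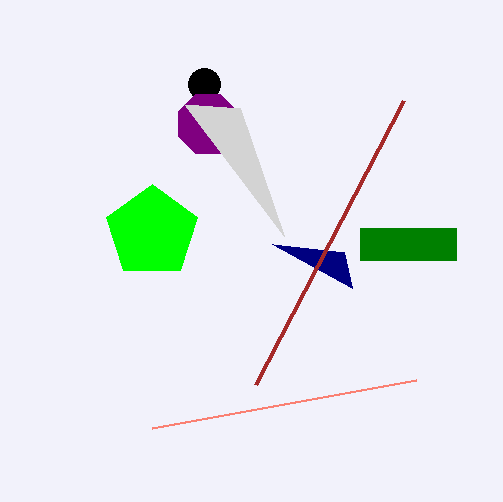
cx_1 = 204, cy_1 = 84, cx_2 = 208, cy_2 = 124, r_2 = 32, x2_3 = 352, y2_3 = 288, x0_4 = 360, y0_4 = 228, x1_4 = 456, y1_4 = 260, x2_5 = 240, y2_5 = 108, cx_6 = 152, cy_6 = 232, r_6 = 48, y1_7 = 380, x1_8 = 404, y1_8 = 100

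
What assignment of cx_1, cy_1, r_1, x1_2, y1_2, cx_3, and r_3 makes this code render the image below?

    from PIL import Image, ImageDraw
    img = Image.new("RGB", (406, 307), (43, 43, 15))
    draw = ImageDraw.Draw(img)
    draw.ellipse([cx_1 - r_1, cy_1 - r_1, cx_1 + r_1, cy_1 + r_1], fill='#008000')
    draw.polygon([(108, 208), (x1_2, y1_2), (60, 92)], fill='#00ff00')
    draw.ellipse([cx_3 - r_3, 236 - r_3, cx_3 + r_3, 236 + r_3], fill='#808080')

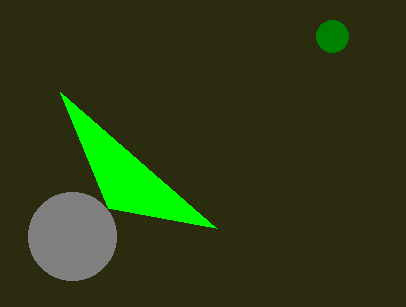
cx_1 = 332, cy_1 = 36, r_1 = 16, x1_2 = 216, y1_2 = 228, cx_3 = 72, r_3 = 44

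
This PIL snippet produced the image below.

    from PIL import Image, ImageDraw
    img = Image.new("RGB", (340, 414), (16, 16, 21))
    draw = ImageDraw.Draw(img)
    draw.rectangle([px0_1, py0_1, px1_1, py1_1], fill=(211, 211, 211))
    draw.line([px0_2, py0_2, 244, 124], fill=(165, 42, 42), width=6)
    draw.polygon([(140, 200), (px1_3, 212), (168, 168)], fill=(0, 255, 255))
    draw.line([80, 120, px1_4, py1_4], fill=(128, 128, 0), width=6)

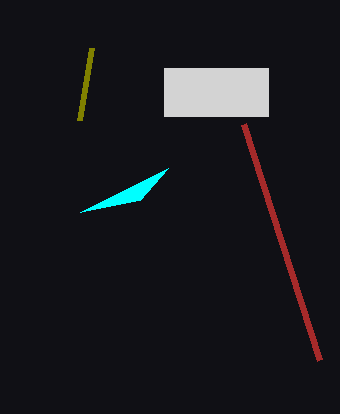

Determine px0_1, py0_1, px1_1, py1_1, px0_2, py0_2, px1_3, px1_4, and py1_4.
px0_1 = 164, py0_1 = 68, px1_1 = 268, py1_1 = 116, px0_2 = 320, py0_2 = 360, px1_3 = 80, px1_4 = 92, py1_4 = 48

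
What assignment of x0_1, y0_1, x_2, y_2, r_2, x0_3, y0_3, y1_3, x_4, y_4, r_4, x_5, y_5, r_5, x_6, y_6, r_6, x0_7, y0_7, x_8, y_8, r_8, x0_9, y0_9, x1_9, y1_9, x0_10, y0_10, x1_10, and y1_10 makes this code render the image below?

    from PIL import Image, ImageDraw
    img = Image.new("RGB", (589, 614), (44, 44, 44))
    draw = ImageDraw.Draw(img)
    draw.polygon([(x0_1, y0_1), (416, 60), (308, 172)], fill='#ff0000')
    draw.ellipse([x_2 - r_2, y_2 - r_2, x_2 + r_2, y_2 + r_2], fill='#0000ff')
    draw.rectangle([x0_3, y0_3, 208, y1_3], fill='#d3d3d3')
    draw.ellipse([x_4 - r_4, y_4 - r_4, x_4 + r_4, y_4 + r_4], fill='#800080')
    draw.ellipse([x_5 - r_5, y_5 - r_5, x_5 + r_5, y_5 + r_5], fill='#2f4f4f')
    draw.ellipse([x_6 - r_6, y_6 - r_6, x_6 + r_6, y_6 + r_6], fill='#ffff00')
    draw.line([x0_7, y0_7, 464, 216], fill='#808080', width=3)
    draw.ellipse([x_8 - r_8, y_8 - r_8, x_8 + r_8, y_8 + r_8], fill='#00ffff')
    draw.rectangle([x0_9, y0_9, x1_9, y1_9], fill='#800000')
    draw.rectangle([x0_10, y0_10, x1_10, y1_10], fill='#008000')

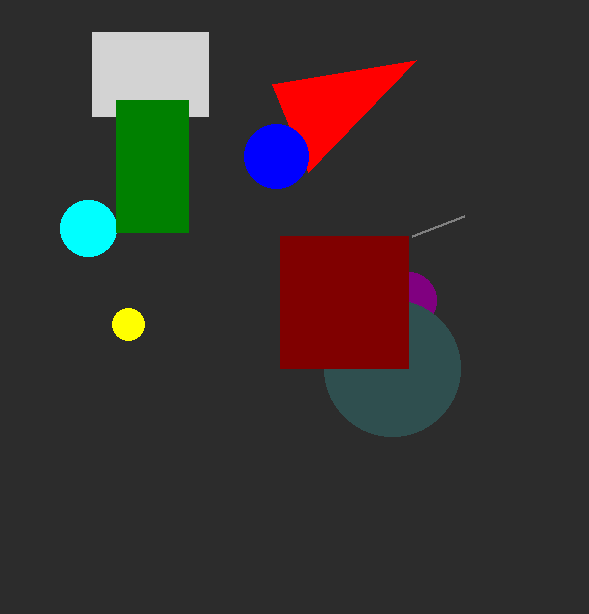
x0_1 = 272
y0_1 = 84
x_2 = 276
y_2 = 156
r_2 = 32
x0_3 = 92
y0_3 = 32
y1_3 = 116
x_4 = 408
y_4 = 300
r_4 = 28
x_5 = 392
y_5 = 368
r_5 = 68
x_6 = 128
y_6 = 324
r_6 = 16
x0_7 = 412
y0_7 = 236
x_8 = 88
y_8 = 228
r_8 = 28
x0_9 = 280
y0_9 = 236
x1_9 = 408
y1_9 = 368
x0_10 = 116
y0_10 = 100
x1_10 = 188
y1_10 = 232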